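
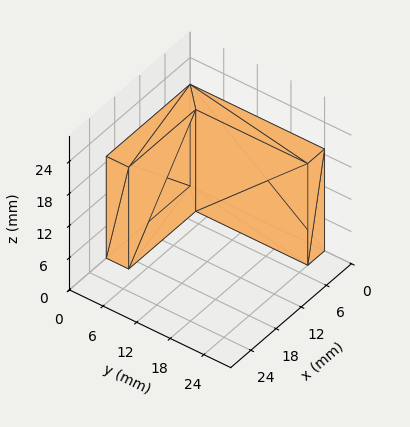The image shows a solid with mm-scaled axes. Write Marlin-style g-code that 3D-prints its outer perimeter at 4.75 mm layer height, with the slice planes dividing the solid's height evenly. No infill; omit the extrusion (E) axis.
Reading the render: the shape is an L-shaped prism: outer 20 × 24 mm, arm thicknesses ≈ 4 mm (horizontal) and 4 mm (vertical), extruded 19 mm in z (dimensions read to the nearest mm from the axis ticks). For the g-code, the solid's height is divided into equal slices at the stated Δz and each level perimeter traced with G1 moves after a G0 lift.

; perimeter-only toolpath
G21 ; units = mm
G90 ; absolute positioning
G28 ; home
; layer 1
G0 Z4.75
G0 X0.00 Y0.00
G1 X20.00 Y0.00
G1 X20.00 Y4.00
G1 X4.00 Y4.00
G1 X4.00 Y24.00
G1 X0.00 Y24.00
G1 X0.00 Y0.00
; layer 2
G0 Z9.50
G0 X0.00 Y0.00
G1 X20.00 Y0.00
G1 X20.00 Y4.00
G1 X4.00 Y4.00
G1 X4.00 Y24.00
G1 X0.00 Y24.00
G1 X0.00 Y0.00
; layer 3
G0 Z14.25
G0 X0.00 Y0.00
G1 X20.00 Y0.00
G1 X20.00 Y4.00
G1 X4.00 Y4.00
G1 X4.00 Y24.00
G1 X0.00 Y24.00
G1 X0.00 Y0.00
; layer 4
G0 Z19.00
G0 X0.00 Y0.00
G1 X20.00 Y0.00
G1 X20.00 Y4.00
G1 X4.00 Y4.00
G1 X4.00 Y24.00
G1 X0.00 Y24.00
G1 X0.00 Y0.00
M2 ; end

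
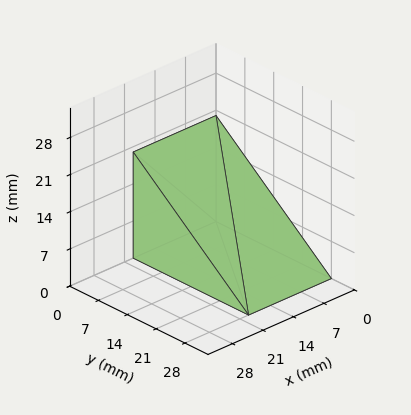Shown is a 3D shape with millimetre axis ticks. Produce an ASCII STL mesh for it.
Reading the render: the shape is a wedge (ramp): 19 × 28 mm base, rising to 20 mm along the y=0 edge and sloping linearly to z=0 at y=28 (dimensions read to the nearest mm from the axis ticks). For the STL, each face is triangulated and given an outward normal.

solid part
  facet normal 0.0000 0.0000 -1.0000
    outer loop
      vertex 19.000 28.000 0.000
      vertex 19.000 0.000 0.000
      vertex 0.000 0.000 0.000
    endloop
  endfacet
  facet normal 0.0000 0.0000 -1.0000
    outer loop
      vertex 0.000 28.000 0.000
      vertex 19.000 28.000 0.000
      vertex 0.000 0.000 0.000
    endloop
  endfacet
  facet normal 0.0000 -1.0000 0.0000
    outer loop
      vertex 0.000 0.000 0.000
      vertex 19.000 0.000 0.000
      vertex 19.000 0.000 20.000
    endloop
  endfacet
  facet normal 0.0000 -1.0000 0.0000
    outer loop
      vertex 0.000 0.000 0.000
      vertex 19.000 0.000 20.000
      vertex 0.000 0.000 20.000
    endloop
  endfacet
  facet normal 0.0000 0.5812 0.8137
    outer loop
      vertex 0.000 0.000 20.000
      vertex 19.000 0.000 20.000
      vertex 19.000 28.000 0.000
    endloop
  endfacet
  facet normal 0.0000 0.5812 0.8137
    outer loop
      vertex 0.000 0.000 20.000
      vertex 19.000 28.000 0.000
      vertex 0.000 28.000 0.000
    endloop
  endfacet
  facet normal -1.0000 0.0000 0.0000
    outer loop
      vertex 0.000 0.000 20.000
      vertex 0.000 28.000 0.000
      vertex 0.000 0.000 0.000
    endloop
  endfacet
  facet normal 1.0000 0.0000 0.0000
    outer loop
      vertex 19.000 0.000 0.000
      vertex 19.000 28.000 0.000
      vertex 19.000 0.000 20.000
    endloop
  endfacet
endsolid part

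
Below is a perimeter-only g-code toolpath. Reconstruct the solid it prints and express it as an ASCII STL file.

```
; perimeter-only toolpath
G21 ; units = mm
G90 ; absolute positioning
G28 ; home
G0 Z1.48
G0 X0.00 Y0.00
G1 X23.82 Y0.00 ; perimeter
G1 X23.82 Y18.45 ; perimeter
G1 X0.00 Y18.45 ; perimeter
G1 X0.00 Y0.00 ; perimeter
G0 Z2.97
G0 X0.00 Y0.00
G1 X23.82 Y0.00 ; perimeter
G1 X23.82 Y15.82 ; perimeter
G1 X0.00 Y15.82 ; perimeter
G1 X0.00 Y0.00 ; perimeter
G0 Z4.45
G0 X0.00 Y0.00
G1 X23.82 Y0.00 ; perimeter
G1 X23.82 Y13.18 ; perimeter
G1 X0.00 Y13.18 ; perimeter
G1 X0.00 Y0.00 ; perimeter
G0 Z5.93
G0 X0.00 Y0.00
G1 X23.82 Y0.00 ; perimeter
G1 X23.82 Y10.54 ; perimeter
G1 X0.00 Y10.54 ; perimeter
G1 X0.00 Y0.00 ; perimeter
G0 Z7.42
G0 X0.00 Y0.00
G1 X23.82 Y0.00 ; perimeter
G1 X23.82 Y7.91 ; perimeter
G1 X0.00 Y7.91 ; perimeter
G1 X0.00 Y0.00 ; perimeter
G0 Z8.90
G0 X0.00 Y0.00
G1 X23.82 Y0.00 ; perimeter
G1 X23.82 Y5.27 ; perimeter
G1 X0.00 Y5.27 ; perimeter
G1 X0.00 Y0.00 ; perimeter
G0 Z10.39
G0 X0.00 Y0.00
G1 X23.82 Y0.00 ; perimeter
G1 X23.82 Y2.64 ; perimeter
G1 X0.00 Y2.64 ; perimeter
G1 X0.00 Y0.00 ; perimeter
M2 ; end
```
solid part
  facet normal 0.0000 0.0000 -1.0000
    outer loop
      vertex 23.82 21.09 0.00
      vertex 23.82 0.00 0.00
      vertex 0.00 0.00 0.00
    endloop
  endfacet
  facet normal 0.0000 0.0000 -1.0000
    outer loop
      vertex 0.00 21.09 0.00
      vertex 23.82 21.09 0.00
      vertex 0.00 0.00 0.00
    endloop
  endfacet
  facet normal 0.0000 -1.0000 0.0000
    outer loop
      vertex 0.00 0.00 0.00
      vertex 23.82 0.00 0.00
      vertex 23.82 0.00 11.87
    endloop
  endfacet
  facet normal 0.0000 -1.0000 0.0000
    outer loop
      vertex 0.00 0.00 0.00
      vertex 23.82 0.00 11.87
      vertex 0.00 0.00 11.87
    endloop
  endfacet
  facet normal 0.0000 0.4905 0.8715
    outer loop
      vertex 0.00 0.00 11.87
      vertex 23.82 0.00 11.87
      vertex 23.82 21.09 0.00
    endloop
  endfacet
  facet normal 0.0000 0.4905 0.8715
    outer loop
      vertex 0.00 0.00 11.87
      vertex 23.82 21.09 0.00
      vertex 0.00 21.09 0.00
    endloop
  endfacet
  facet normal -1.0000 0.0000 0.0000
    outer loop
      vertex 0.00 0.00 11.87
      vertex 0.00 21.09 0.00
      vertex 0.00 0.00 0.00
    endloop
  endfacet
  facet normal 1.0000 0.0000 0.0000
    outer loop
      vertex 23.82 0.00 0.00
      vertex 23.82 21.09 0.00
      vertex 23.82 0.00 11.87
    endloop
  endfacet
endsolid part

The G0 Z moves step by Δz≈1.48 mm. The G1 loops shrink linearly with z, so the solid tapers from its base footprint up to z≈11.9. Closing with a flat bottom cap and the tapered top and triangulating gives 8 facets — a wedge (ramp): 23.8 × 21.1 mm base, rising to 11.9 mm along the y=0 edge and sloping linearly to z=0 at y=21.1.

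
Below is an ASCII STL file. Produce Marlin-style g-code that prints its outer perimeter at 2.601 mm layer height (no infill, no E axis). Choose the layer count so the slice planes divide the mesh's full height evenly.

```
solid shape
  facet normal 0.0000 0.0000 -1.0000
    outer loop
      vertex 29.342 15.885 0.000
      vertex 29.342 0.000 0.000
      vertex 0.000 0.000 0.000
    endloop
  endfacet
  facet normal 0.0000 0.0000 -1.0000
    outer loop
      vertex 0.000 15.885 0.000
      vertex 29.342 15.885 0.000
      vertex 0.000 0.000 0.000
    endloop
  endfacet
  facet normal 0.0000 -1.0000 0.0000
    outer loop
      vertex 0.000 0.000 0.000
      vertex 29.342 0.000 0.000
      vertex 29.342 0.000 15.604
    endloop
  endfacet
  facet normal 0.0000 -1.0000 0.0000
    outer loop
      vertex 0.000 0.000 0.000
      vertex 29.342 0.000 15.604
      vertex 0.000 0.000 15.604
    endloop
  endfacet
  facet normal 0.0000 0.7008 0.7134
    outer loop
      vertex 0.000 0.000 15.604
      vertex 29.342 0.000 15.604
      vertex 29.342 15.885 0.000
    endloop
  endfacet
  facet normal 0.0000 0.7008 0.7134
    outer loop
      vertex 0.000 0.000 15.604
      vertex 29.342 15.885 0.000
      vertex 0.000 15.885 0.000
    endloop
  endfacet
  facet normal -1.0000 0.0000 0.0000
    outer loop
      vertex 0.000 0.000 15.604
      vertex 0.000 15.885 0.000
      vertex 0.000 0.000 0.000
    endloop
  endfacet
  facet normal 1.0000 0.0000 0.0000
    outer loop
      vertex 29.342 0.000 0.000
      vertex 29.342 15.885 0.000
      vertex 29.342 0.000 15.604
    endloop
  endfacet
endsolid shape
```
; perimeter-only toolpath
G21 ; units = mm
G90 ; absolute positioning
G28 ; home
; layer 1
G0 Z2.601
G0 X0.000 Y0.000
G1 X29.342 Y0.000
G1 X29.342 Y13.237
G1 X0.000 Y13.237
G1 X0.000 Y0.000
; layer 2
G0 Z5.201
G0 X0.000 Y0.000
G1 X29.342 Y0.000
G1 X29.342 Y10.590
G1 X0.000 Y10.590
G1 X0.000 Y0.000
; layer 3
G0 Z7.802
G0 X0.000 Y0.000
G1 X29.342 Y0.000
G1 X29.342 Y7.942
G1 X0.000 Y7.942
G1 X0.000 Y0.000
; layer 4
G0 Z10.403
G0 X0.000 Y0.000
G1 X29.342 Y0.000
G1 X29.342 Y5.295
G1 X0.000 Y5.295
G1 X0.000 Y0.000
; layer 5
G0 Z13.003
G0 X0.000 Y0.000
G1 X29.342 Y0.000
G1 X29.342 Y2.647
G1 X0.000 Y2.647
G1 X0.000 Y0.000
M2 ; end

The solid is a wedge (ramp): 29.3 × 15.9 mm base, rising to 15.6 mm along the y=0 edge and sloping linearly to z=0 at y=15.9. Slicing at Δz = 2.601 mm — 6 equal slices spanning the solid's height, so layer i sits at z = i·h/6 — gives 5 non-empty perimeters. Each is a 4-segment closed polygon; G0 lifts to the layer z and rapids to the start vertex, then G1 traces the edges. The cross-section shrinks linearly with z (the slice at the apex is degenerate and omitted).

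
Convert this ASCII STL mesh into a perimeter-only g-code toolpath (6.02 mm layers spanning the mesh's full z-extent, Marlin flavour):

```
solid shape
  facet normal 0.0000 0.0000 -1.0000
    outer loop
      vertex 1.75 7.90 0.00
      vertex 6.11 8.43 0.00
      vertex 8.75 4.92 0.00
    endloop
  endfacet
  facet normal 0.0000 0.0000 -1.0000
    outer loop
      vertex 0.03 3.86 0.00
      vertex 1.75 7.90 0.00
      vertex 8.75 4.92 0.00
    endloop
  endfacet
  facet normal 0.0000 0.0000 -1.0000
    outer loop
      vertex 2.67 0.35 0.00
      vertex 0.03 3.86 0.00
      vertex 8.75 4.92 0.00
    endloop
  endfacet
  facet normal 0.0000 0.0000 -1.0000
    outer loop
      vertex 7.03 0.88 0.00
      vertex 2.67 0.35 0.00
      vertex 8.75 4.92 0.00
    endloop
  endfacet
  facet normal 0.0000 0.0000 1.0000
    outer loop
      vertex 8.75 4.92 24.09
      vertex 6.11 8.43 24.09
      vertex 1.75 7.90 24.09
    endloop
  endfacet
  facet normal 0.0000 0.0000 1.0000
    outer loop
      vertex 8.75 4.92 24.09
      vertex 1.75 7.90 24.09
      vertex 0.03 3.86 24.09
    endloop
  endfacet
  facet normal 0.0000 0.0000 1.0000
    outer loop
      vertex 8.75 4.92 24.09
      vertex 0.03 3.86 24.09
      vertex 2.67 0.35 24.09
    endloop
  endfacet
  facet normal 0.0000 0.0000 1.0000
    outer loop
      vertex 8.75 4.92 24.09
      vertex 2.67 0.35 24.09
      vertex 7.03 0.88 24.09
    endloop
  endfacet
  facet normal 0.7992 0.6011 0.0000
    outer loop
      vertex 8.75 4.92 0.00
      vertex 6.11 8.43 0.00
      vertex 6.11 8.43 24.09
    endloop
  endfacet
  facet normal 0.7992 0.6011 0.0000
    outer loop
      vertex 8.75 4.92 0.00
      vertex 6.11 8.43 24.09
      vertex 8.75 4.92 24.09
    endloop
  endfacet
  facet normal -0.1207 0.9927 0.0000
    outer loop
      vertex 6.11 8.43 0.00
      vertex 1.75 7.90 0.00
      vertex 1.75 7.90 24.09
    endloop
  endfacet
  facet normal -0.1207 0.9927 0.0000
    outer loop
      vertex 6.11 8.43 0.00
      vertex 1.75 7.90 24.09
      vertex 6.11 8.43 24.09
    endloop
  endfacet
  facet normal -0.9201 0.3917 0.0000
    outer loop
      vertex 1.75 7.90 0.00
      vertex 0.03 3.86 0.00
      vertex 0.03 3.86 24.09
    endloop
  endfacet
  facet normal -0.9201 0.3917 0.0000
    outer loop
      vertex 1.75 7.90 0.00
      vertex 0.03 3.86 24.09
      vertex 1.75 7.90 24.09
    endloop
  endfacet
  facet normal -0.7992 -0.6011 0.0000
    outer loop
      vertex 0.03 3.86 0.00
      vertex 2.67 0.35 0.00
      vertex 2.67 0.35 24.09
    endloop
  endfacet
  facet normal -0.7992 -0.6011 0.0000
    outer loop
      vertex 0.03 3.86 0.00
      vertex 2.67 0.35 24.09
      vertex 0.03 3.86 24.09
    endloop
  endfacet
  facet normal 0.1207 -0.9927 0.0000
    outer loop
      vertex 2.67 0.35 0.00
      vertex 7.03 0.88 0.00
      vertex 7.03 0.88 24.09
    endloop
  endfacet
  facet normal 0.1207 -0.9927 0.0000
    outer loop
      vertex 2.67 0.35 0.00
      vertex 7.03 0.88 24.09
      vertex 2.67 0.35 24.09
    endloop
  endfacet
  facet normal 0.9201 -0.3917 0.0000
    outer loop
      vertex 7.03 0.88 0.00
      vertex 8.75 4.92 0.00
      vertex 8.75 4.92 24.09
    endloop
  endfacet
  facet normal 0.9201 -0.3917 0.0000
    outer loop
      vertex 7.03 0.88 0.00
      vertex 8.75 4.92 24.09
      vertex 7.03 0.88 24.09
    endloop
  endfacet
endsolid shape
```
; perimeter-only toolpath
G21 ; units = mm
G90 ; absolute positioning
G28 ; home
; layer 1
G0 Z6.02
G0 X8.75 Y4.92
G1 X6.11 Y8.43
G1 X1.75 Y7.90
G1 X0.03 Y3.86
G1 X2.67 Y0.35
G1 X7.03 Y0.88
G1 X8.75 Y4.92
; layer 2
G0 Z12.04
G0 X8.75 Y4.92
G1 X6.11 Y8.43
G1 X1.75 Y7.90
G1 X0.03 Y3.86
G1 X2.67 Y0.35
G1 X7.03 Y0.88
G1 X8.75 Y4.92
; layer 3
G0 Z18.07
G0 X8.75 Y4.92
G1 X6.11 Y8.43
G1 X1.75 Y7.90
G1 X0.03 Y3.86
G1 X2.67 Y0.35
G1 X7.03 Y0.88
G1 X8.75 Y4.92
; layer 4
G0 Z24.09
G0 X8.75 Y4.92
G1 X6.11 Y8.43
G1 X1.75 Y7.90
G1 X0.03 Y3.86
G1 X2.67 Y0.35
G1 X7.03 Y0.88
G1 X8.75 Y4.92
M2 ; end

The solid is a regular 6-sided prism (a cylinder approximated with 6 flat sides), circumscribed radius ≈ 4.39 mm, height ≈ 24.1 mm. Slicing at Δz = 6.02 mm — 4 equal slices spanning the solid's height, so layer i sits at z = i·h/4 — gives 4 non-empty perimeters. Each is a 6-segment closed polygon; G0 lifts to the layer z and rapids to the start vertex, then G1 traces the edges.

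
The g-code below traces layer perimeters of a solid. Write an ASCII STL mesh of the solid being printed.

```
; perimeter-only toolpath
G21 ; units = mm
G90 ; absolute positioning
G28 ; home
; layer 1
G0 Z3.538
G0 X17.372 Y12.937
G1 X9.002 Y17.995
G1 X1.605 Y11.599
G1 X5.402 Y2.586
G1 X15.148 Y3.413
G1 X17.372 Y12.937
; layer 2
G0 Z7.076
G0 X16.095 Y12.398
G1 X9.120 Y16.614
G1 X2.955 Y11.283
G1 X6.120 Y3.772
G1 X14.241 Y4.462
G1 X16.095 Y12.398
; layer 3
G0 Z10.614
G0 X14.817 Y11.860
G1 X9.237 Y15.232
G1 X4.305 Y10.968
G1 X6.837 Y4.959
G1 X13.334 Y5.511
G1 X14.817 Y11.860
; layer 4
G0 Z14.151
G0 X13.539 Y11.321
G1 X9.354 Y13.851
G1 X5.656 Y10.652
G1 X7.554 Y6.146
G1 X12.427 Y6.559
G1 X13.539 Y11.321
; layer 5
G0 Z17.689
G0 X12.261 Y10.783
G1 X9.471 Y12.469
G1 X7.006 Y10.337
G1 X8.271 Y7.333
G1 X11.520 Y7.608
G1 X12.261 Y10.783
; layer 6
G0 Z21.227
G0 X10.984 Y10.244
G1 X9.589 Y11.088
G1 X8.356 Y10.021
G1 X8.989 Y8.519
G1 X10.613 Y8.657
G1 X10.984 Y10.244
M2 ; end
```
solid part
  facet normal 0.0000 0.0000 -1.0000
    outer loop
      vertex 0.255 11.914 0.000
      vertex 8.885 19.377 0.000
      vertex 18.650 13.475 0.000
    endloop
  endfacet
  facet normal 0.0000 0.0000 -1.0000
    outer loop
      vertex 4.685 1.399 0.000
      vertex 0.255 11.914 0.000
      vertex 18.650 13.475 0.000
    endloop
  endfacet
  facet normal 0.0000 0.0000 -1.0000
    outer loop
      vertex 16.055 2.364 0.000
      vertex 4.685 1.399 0.000
      vertex 18.650 13.475 0.000
    endloop
  endfacet
  facet normal 0.4931 0.8158 0.3022
    outer loop
      vertex 18.650 13.475 0.000
      vertex 8.885 19.377 0.000
      vertex 9.706 9.706 24.765
    endloop
  endfacet
  facet normal -0.6235 0.7210 0.3022
    outer loop
      vertex 8.885 19.377 0.000
      vertex 0.255 11.914 0.000
      vertex 9.706 9.706 24.765
    endloop
  endfacet
  facet normal -0.8785 -0.3701 0.3022
    outer loop
      vertex 0.255 11.914 0.000
      vertex 4.685 1.399 0.000
      vertex 9.706 9.706 24.765
    endloop
  endfacet
  facet normal 0.0806 -0.9498 0.3023
    outer loop
      vertex 4.685 1.399 0.000
      vertex 16.055 2.364 0.000
      vertex 9.706 9.706 24.765
    endloop
  endfacet
  facet normal 0.9282 -0.2168 0.3022
    outer loop
      vertex 16.055 2.364 0.000
      vertex 18.650 13.475 0.000
      vertex 9.706 9.706 24.765
    endloop
  endfacet
endsolid part

The G0 Z moves step by Δz≈3.538 mm. The G1 loops shrink linearly with z, so the solid tapers from its base footprint up to z≈24.8. Closing with a flat bottom cap and the tapered top and triangulating gives 8 facets — a regular 5-sided pyramid, base circumscribed radius ≈ 9.71 mm, apex at z ≈ 24.8 mm.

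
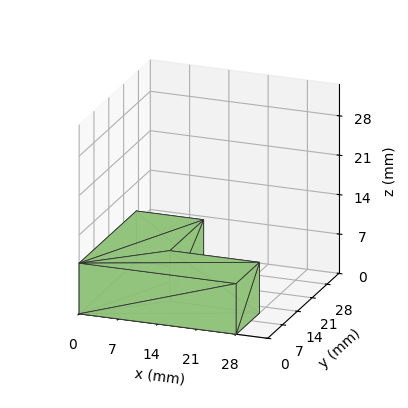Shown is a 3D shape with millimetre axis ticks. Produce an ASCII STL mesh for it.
Reading the render: the shape is an L-shaped prism: outer 28 × 27 mm, arm thicknesses ≈ 11 mm (horizontal) and 12 mm (vertical), extruded 9 mm in z (dimensions read to the nearest mm from the axis ticks). For the STL, each face is triangulated and given an outward normal.

solid part
  facet normal 0.0000 0.0000 -1.0000
    outer loop
      vertex 28.000 11.000 0.000
      vertex 28.000 0.000 0.000
      vertex 0.000 0.000 0.000
    endloop
  endfacet
  facet normal 0.0000 0.0000 -1.0000
    outer loop
      vertex 12.000 11.000 0.000
      vertex 28.000 11.000 0.000
      vertex 0.000 0.000 0.000
    endloop
  endfacet
  facet normal 0.0000 0.0000 -1.0000
    outer loop
      vertex 12.000 27.000 0.000
      vertex 12.000 11.000 0.000
      vertex 0.000 0.000 0.000
    endloop
  endfacet
  facet normal 0.0000 0.0000 -1.0000
    outer loop
      vertex 0.000 27.000 0.000
      vertex 12.000 27.000 0.000
      vertex 0.000 0.000 0.000
    endloop
  endfacet
  facet normal 0.0000 0.0000 1.0000
    outer loop
      vertex 0.000 0.000 9.000
      vertex 28.000 0.000 9.000
      vertex 28.000 11.000 9.000
    endloop
  endfacet
  facet normal 0.0000 0.0000 1.0000
    outer loop
      vertex 0.000 0.000 9.000
      vertex 28.000 11.000 9.000
      vertex 12.000 11.000 9.000
    endloop
  endfacet
  facet normal 0.0000 0.0000 1.0000
    outer loop
      vertex 0.000 0.000 9.000
      vertex 12.000 11.000 9.000
      vertex 12.000 27.000 9.000
    endloop
  endfacet
  facet normal 0.0000 0.0000 1.0000
    outer loop
      vertex 0.000 0.000 9.000
      vertex 12.000 27.000 9.000
      vertex 0.000 27.000 9.000
    endloop
  endfacet
  facet normal 0.0000 -1.0000 0.0000
    outer loop
      vertex 0.000 0.000 0.000
      vertex 28.000 0.000 0.000
      vertex 28.000 0.000 9.000
    endloop
  endfacet
  facet normal 0.0000 -1.0000 0.0000
    outer loop
      vertex 0.000 0.000 0.000
      vertex 28.000 0.000 9.000
      vertex 0.000 0.000 9.000
    endloop
  endfacet
  facet normal 1.0000 0.0000 0.0000
    outer loop
      vertex 28.000 0.000 0.000
      vertex 28.000 11.000 0.000
      vertex 28.000 11.000 9.000
    endloop
  endfacet
  facet normal 1.0000 0.0000 0.0000
    outer loop
      vertex 28.000 0.000 0.000
      vertex 28.000 11.000 9.000
      vertex 28.000 0.000 9.000
    endloop
  endfacet
  facet normal 0.0000 1.0000 0.0000
    outer loop
      vertex 28.000 11.000 0.000
      vertex 12.000 11.000 0.000
      vertex 12.000 11.000 9.000
    endloop
  endfacet
  facet normal 0.0000 1.0000 0.0000
    outer loop
      vertex 28.000 11.000 0.000
      vertex 12.000 11.000 9.000
      vertex 28.000 11.000 9.000
    endloop
  endfacet
  facet normal 1.0000 0.0000 0.0000
    outer loop
      vertex 12.000 11.000 0.000
      vertex 12.000 27.000 0.000
      vertex 12.000 27.000 9.000
    endloop
  endfacet
  facet normal 1.0000 0.0000 0.0000
    outer loop
      vertex 12.000 11.000 0.000
      vertex 12.000 27.000 9.000
      vertex 12.000 11.000 9.000
    endloop
  endfacet
  facet normal 0.0000 1.0000 0.0000
    outer loop
      vertex 12.000 27.000 0.000
      vertex 0.000 27.000 0.000
      vertex 0.000 27.000 9.000
    endloop
  endfacet
  facet normal 0.0000 1.0000 0.0000
    outer loop
      vertex 12.000 27.000 0.000
      vertex 0.000 27.000 9.000
      vertex 12.000 27.000 9.000
    endloop
  endfacet
  facet normal -1.0000 0.0000 0.0000
    outer loop
      vertex 0.000 27.000 0.000
      vertex 0.000 0.000 0.000
      vertex 0.000 0.000 9.000
    endloop
  endfacet
  facet normal -1.0000 0.0000 0.0000
    outer loop
      vertex 0.000 27.000 0.000
      vertex 0.000 0.000 9.000
      vertex 0.000 27.000 9.000
    endloop
  endfacet
endsolid part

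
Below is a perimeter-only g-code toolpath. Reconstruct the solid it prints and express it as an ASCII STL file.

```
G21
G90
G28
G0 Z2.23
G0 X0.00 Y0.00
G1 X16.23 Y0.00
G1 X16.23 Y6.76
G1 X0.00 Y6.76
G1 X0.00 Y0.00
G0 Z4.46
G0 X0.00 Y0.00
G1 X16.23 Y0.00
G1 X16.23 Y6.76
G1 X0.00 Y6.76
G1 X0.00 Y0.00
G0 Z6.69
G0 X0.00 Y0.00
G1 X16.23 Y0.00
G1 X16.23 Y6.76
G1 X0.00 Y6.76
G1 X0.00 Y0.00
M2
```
solid part
  facet normal 0.0000 0.0000 -1.0000
    outer loop
      vertex 16.23 6.76 0.00
      vertex 16.23 0.00 0.00
      vertex 0.00 0.00 0.00
    endloop
  endfacet
  facet normal 0.0000 0.0000 -1.0000
    outer loop
      vertex 0.00 6.76 0.00
      vertex 16.23 6.76 0.00
      vertex 0.00 0.00 0.00
    endloop
  endfacet
  facet normal 0.0000 0.0000 1.0000
    outer loop
      vertex 0.00 0.00 6.69
      vertex 16.23 0.00 6.69
      vertex 16.23 6.76 6.69
    endloop
  endfacet
  facet normal 0.0000 0.0000 1.0000
    outer loop
      vertex 0.00 0.00 6.69
      vertex 16.23 6.76 6.69
      vertex 0.00 6.76 6.69
    endloop
  endfacet
  facet normal 0.0000 -1.0000 0.0000
    outer loop
      vertex 0.00 0.00 0.00
      vertex 16.23 0.00 0.00
      vertex 16.23 0.00 6.69
    endloop
  endfacet
  facet normal 0.0000 -1.0000 0.0000
    outer loop
      vertex 0.00 0.00 0.00
      vertex 16.23 0.00 6.69
      vertex 0.00 0.00 6.69
    endloop
  endfacet
  facet normal 0.0000 1.0000 0.0000
    outer loop
      vertex 16.23 6.76 6.69
      vertex 16.23 6.76 0.00
      vertex 0.00 6.76 0.00
    endloop
  endfacet
  facet normal 0.0000 1.0000 0.0000
    outer loop
      vertex 0.00 6.76 6.69
      vertex 16.23 6.76 6.69
      vertex 0.00 6.76 0.00
    endloop
  endfacet
  facet normal -1.0000 0.0000 0.0000
    outer loop
      vertex 0.00 6.76 6.69
      vertex 0.00 6.76 0.00
      vertex 0.00 0.00 0.00
    endloop
  endfacet
  facet normal -1.0000 0.0000 0.0000
    outer loop
      vertex 0.00 0.00 6.69
      vertex 0.00 6.76 6.69
      vertex 0.00 0.00 0.00
    endloop
  endfacet
  facet normal 1.0000 0.0000 0.0000
    outer loop
      vertex 16.23 0.00 0.00
      vertex 16.23 6.76 0.00
      vertex 16.23 6.76 6.69
    endloop
  endfacet
  facet normal 1.0000 0.0000 0.0000
    outer loop
      vertex 16.23 0.00 0.00
      vertex 16.23 6.76 6.69
      vertex 16.23 0.00 6.69
    endloop
  endfacet
endsolid part

The G0 Z moves step by Δz≈2.23 mm. Every layer's G1 loop is the same polygon, so the solid is a straight extrusion of it from z=0 to z≈6.69. Closing with flat bottom and top caps and triangulating gives 12 facets — a rectangular box, roughly 16.2 × 6.76 mm footprint and 6.69 mm tall.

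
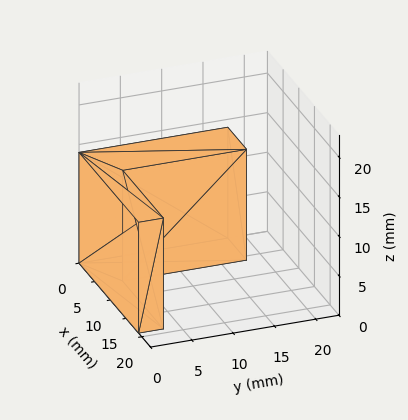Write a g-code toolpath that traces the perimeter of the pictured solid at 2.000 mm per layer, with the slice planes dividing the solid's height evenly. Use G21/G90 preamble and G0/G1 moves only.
Reading the render: the shape is an L-shaped prism: outer 19 × 18 mm, arm thicknesses ≈ 3 mm (horizontal) and 6 mm (vertical), extruded 14 mm in z (dimensions read to the nearest mm from the axis ticks). For the g-code, the solid's height is divided into equal slices at the stated Δz and each level perimeter traced with G1 moves after a G0 lift.

; perimeter-only toolpath
G21 ; units = mm
G90 ; absolute positioning
G28 ; home
; layer 1
G0 Z2.000
G0 X0.000 Y0.000
G1 X19.000 Y0.000
G1 X19.000 Y3.000
G1 X6.000 Y3.000
G1 X6.000 Y18.000
G1 X0.000 Y18.000
G1 X0.000 Y0.000
; layer 2
G0 Z4.000
G0 X0.000 Y0.000
G1 X19.000 Y0.000
G1 X19.000 Y3.000
G1 X6.000 Y3.000
G1 X6.000 Y18.000
G1 X0.000 Y18.000
G1 X0.000 Y0.000
; layer 3
G0 Z6.000
G0 X0.000 Y0.000
G1 X19.000 Y0.000
G1 X19.000 Y3.000
G1 X6.000 Y3.000
G1 X6.000 Y18.000
G1 X0.000 Y18.000
G1 X0.000 Y0.000
; layer 4
G0 Z8.000
G0 X0.000 Y0.000
G1 X19.000 Y0.000
G1 X19.000 Y3.000
G1 X6.000 Y3.000
G1 X6.000 Y18.000
G1 X0.000 Y18.000
G1 X0.000 Y0.000
; layer 5
G0 Z10.000
G0 X0.000 Y0.000
G1 X19.000 Y0.000
G1 X19.000 Y3.000
G1 X6.000 Y3.000
G1 X6.000 Y18.000
G1 X0.000 Y18.000
G1 X0.000 Y0.000
; layer 6
G0 Z12.000
G0 X0.000 Y0.000
G1 X19.000 Y0.000
G1 X19.000 Y3.000
G1 X6.000 Y3.000
G1 X6.000 Y18.000
G1 X0.000 Y18.000
G1 X0.000 Y0.000
; layer 7
G0 Z14.000
G0 X0.000 Y0.000
G1 X19.000 Y0.000
G1 X19.000 Y3.000
G1 X6.000 Y3.000
G1 X6.000 Y18.000
G1 X0.000 Y18.000
G1 X0.000 Y0.000
M2 ; end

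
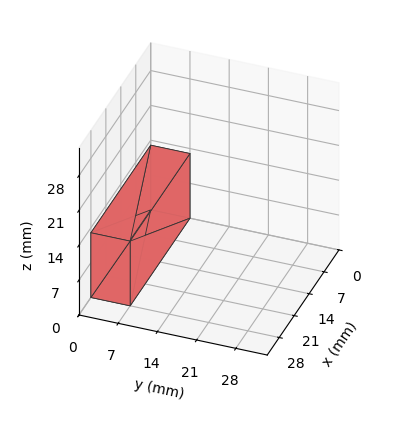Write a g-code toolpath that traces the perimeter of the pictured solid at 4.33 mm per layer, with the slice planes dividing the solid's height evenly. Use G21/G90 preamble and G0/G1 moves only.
Reading the render: the shape is a rectangular box, roughly 28 × 7 mm footprint and 13 mm tall (dimensions read to the nearest mm from the axis ticks). For the g-code, the solid's height is divided into equal slices at the stated Δz and each level perimeter traced with G1 moves after a G0 lift.

; perimeter-only toolpath
G21 ; units = mm
G90 ; absolute positioning
G28 ; home
; layer 1
G0 Z4.33
G0 X0.00 Y0.00
G1 X28.00 Y0.00
G1 X28.00 Y7.00
G1 X0.00 Y7.00
G1 X0.00 Y0.00
; layer 2
G0 Z8.67
G0 X0.00 Y0.00
G1 X28.00 Y0.00
G1 X28.00 Y7.00
G1 X0.00 Y7.00
G1 X0.00 Y0.00
; layer 3
G0 Z13.00
G0 X0.00 Y0.00
G1 X28.00 Y0.00
G1 X28.00 Y7.00
G1 X0.00 Y7.00
G1 X0.00 Y0.00
M2 ; end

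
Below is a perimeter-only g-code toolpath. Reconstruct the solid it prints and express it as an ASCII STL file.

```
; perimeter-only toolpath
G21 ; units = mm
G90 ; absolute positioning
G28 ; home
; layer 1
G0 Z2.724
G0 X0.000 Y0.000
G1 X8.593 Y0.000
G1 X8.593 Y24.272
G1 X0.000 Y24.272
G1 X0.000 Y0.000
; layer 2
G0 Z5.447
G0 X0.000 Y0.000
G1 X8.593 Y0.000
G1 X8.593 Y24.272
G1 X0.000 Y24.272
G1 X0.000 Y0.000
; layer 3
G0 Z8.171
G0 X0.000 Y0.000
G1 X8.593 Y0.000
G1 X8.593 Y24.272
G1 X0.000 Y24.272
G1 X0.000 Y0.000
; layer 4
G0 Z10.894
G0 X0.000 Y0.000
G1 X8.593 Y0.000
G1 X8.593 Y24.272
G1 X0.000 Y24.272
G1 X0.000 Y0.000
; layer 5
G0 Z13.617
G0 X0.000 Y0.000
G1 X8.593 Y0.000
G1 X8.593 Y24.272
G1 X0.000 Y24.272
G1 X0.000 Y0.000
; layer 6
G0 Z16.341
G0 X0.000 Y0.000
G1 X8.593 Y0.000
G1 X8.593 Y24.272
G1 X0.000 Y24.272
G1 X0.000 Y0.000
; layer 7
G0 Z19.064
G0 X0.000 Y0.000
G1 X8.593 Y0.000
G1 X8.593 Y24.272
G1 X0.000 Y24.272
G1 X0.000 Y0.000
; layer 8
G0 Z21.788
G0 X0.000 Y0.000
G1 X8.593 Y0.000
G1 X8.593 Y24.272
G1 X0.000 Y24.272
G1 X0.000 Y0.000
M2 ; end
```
solid part
  facet normal 0.0000 0.0000 -1.0000
    outer loop
      vertex 8.593 24.272 0.000
      vertex 8.593 0.000 0.000
      vertex 0.000 0.000 0.000
    endloop
  endfacet
  facet normal 0.0000 0.0000 -1.0000
    outer loop
      vertex 0.000 24.272 0.000
      vertex 8.593 24.272 0.000
      vertex 0.000 0.000 0.000
    endloop
  endfacet
  facet normal 0.0000 0.0000 1.0000
    outer loop
      vertex 0.000 0.000 21.788
      vertex 8.593 0.000 21.788
      vertex 8.593 24.272 21.788
    endloop
  endfacet
  facet normal 0.0000 0.0000 1.0000
    outer loop
      vertex 0.000 0.000 21.788
      vertex 8.593 24.272 21.788
      vertex 0.000 24.272 21.788
    endloop
  endfacet
  facet normal 0.0000 -1.0000 0.0000
    outer loop
      vertex 0.000 0.000 0.000
      vertex 8.593 0.000 0.000
      vertex 8.593 0.000 21.788
    endloop
  endfacet
  facet normal 0.0000 -1.0000 0.0000
    outer loop
      vertex 0.000 0.000 0.000
      vertex 8.593 0.000 21.788
      vertex 0.000 0.000 21.788
    endloop
  endfacet
  facet normal 0.0000 1.0000 0.0000
    outer loop
      vertex 8.593 24.272 21.788
      vertex 8.593 24.272 0.000
      vertex 0.000 24.272 0.000
    endloop
  endfacet
  facet normal 0.0000 1.0000 0.0000
    outer loop
      vertex 0.000 24.272 21.788
      vertex 8.593 24.272 21.788
      vertex 0.000 24.272 0.000
    endloop
  endfacet
  facet normal -1.0000 0.0000 0.0000
    outer loop
      vertex 0.000 24.272 21.788
      vertex 0.000 24.272 0.000
      vertex 0.000 0.000 0.000
    endloop
  endfacet
  facet normal -1.0000 0.0000 0.0000
    outer loop
      vertex 0.000 0.000 21.788
      vertex 0.000 24.272 21.788
      vertex 0.000 0.000 0.000
    endloop
  endfacet
  facet normal 1.0000 0.0000 0.0000
    outer loop
      vertex 8.593 0.000 0.000
      vertex 8.593 24.272 0.000
      vertex 8.593 24.272 21.788
    endloop
  endfacet
  facet normal 1.0000 0.0000 0.0000
    outer loop
      vertex 8.593 0.000 0.000
      vertex 8.593 24.272 21.788
      vertex 8.593 0.000 21.788
    endloop
  endfacet
endsolid part

The G0 Z moves step by Δz≈2.724 mm. Every layer's G1 loop is the same polygon, so the solid is a straight extrusion of it from z=0 to z≈21.8. Closing with flat bottom and top caps and triangulating gives 12 facets — a rectangular box, roughly 8.59 × 24.3 mm footprint and 21.8 mm tall.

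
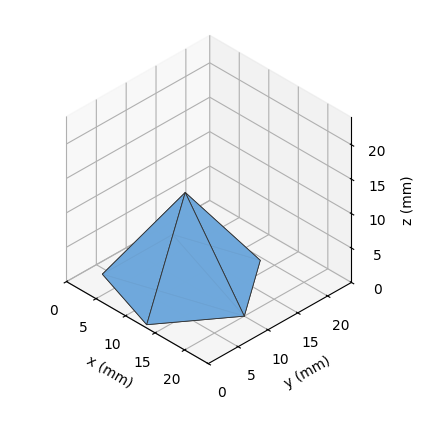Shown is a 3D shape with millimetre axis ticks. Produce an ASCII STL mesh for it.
Reading the render: the shape is a regular 5-sided pyramid, base circumscribed radius ≈ 10 mm, apex at z ≈ 13 mm (dimensions read to the nearest mm from the axis ticks). For the STL, each face is triangulated and given an outward normal.

solid part
  facet normal 0.0000 0.0000 -1.0000
    outer loop
      vertex 1.910 15.878 0.000
      vertex 13.090 19.511 0.000
      vertex 20.000 10.000 0.000
    endloop
  endfacet
  facet normal 0.0000 0.0000 -1.0000
    outer loop
      vertex 1.910 4.122 0.000
      vertex 1.910 15.878 0.000
      vertex 20.000 10.000 0.000
    endloop
  endfacet
  facet normal 0.0000 0.0000 -1.0000
    outer loop
      vertex 13.090 0.489 0.000
      vertex 1.910 4.122 0.000
      vertex 20.000 10.000 0.000
    endloop
  endfacet
  facet normal 0.6869 0.4990 0.5284
    outer loop
      vertex 20.000 10.000 0.000
      vertex 13.090 19.511 0.000
      vertex 10.000 10.000 13.000
    endloop
  endfacet
  facet normal -0.2624 0.8074 0.5284
    outer loop
      vertex 13.090 19.511 0.000
      vertex 1.910 15.878 0.000
      vertex 10.000 10.000 13.000
    endloop
  endfacet
  facet normal -0.8490 0.0000 0.5284
    outer loop
      vertex 1.910 15.878 0.000
      vertex 1.910 4.122 0.000
      vertex 10.000 10.000 13.000
    endloop
  endfacet
  facet normal -0.2624 -0.8074 0.5284
    outer loop
      vertex 1.910 4.122 0.000
      vertex 13.090 0.489 0.000
      vertex 10.000 10.000 13.000
    endloop
  endfacet
  facet normal 0.6869 -0.4990 0.5284
    outer loop
      vertex 13.090 0.489 0.000
      vertex 20.000 10.000 0.000
      vertex 10.000 10.000 13.000
    endloop
  endfacet
endsolid part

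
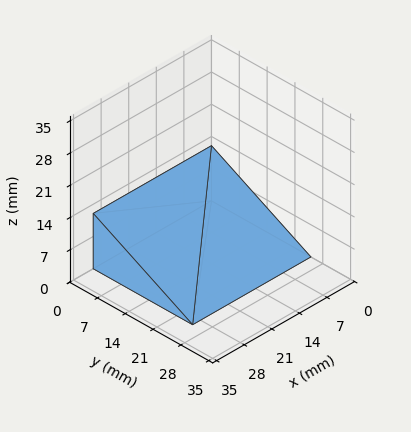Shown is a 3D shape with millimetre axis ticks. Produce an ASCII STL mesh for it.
Reading the render: the shape is a wedge (ramp): 30 × 25 mm base, rising to 12 mm along the y=0 edge and sloping linearly to z=0 at y=25 (dimensions read to the nearest mm from the axis ticks). For the STL, each face is triangulated and given an outward normal.

solid part
  facet normal 0.0000 0.0000 -1.0000
    outer loop
      vertex 30.0 25.0 0.0
      vertex 30.0 0.0 0.0
      vertex 0.0 0.0 0.0
    endloop
  endfacet
  facet normal 0.0000 0.0000 -1.0000
    outer loop
      vertex 0.0 25.0 0.0
      vertex 30.0 25.0 0.0
      vertex 0.0 0.0 0.0
    endloop
  endfacet
  facet normal 0.0000 -1.0000 0.0000
    outer loop
      vertex 0.0 0.0 0.0
      vertex 30.0 0.0 0.0
      vertex 30.0 0.0 12.0
    endloop
  endfacet
  facet normal 0.0000 -1.0000 0.0000
    outer loop
      vertex 0.0 0.0 0.0
      vertex 30.0 0.0 12.0
      vertex 0.0 0.0 12.0
    endloop
  endfacet
  facet normal 0.0000 0.4327 0.9015
    outer loop
      vertex 0.0 0.0 12.0
      vertex 30.0 0.0 12.0
      vertex 30.0 25.0 0.0
    endloop
  endfacet
  facet normal 0.0000 0.4327 0.9015
    outer loop
      vertex 0.0 0.0 12.0
      vertex 30.0 25.0 0.0
      vertex 0.0 25.0 0.0
    endloop
  endfacet
  facet normal -1.0000 0.0000 0.0000
    outer loop
      vertex 0.0 0.0 12.0
      vertex 0.0 25.0 0.0
      vertex 0.0 0.0 0.0
    endloop
  endfacet
  facet normal 1.0000 0.0000 0.0000
    outer loop
      vertex 30.0 0.0 0.0
      vertex 30.0 25.0 0.0
      vertex 30.0 0.0 12.0
    endloop
  endfacet
endsolid part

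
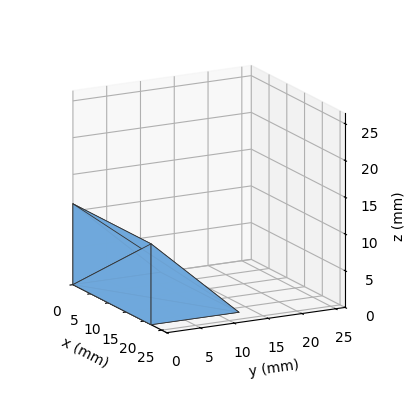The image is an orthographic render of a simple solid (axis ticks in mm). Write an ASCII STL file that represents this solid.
Reading the render: the shape is a wedge (ramp): 22 × 13 mm base, rising to 11 mm along the y=0 edge and sloping linearly to z=0 at y=13 (dimensions read to the nearest mm from the axis ticks). For the STL, each face is triangulated and given an outward normal.

solid part
  facet normal 0.0000 0.0000 -1.0000
    outer loop
      vertex 22.00 13.00 0.00
      vertex 22.00 0.00 0.00
      vertex 0.00 0.00 0.00
    endloop
  endfacet
  facet normal 0.0000 0.0000 -1.0000
    outer loop
      vertex 0.00 13.00 0.00
      vertex 22.00 13.00 0.00
      vertex 0.00 0.00 0.00
    endloop
  endfacet
  facet normal 0.0000 -1.0000 0.0000
    outer loop
      vertex 0.00 0.00 0.00
      vertex 22.00 0.00 0.00
      vertex 22.00 0.00 11.00
    endloop
  endfacet
  facet normal 0.0000 -1.0000 0.0000
    outer loop
      vertex 0.00 0.00 0.00
      vertex 22.00 0.00 11.00
      vertex 0.00 0.00 11.00
    endloop
  endfacet
  facet normal 0.0000 0.6459 0.7634
    outer loop
      vertex 0.00 0.00 11.00
      vertex 22.00 0.00 11.00
      vertex 22.00 13.00 0.00
    endloop
  endfacet
  facet normal 0.0000 0.6459 0.7634
    outer loop
      vertex 0.00 0.00 11.00
      vertex 22.00 13.00 0.00
      vertex 0.00 13.00 0.00
    endloop
  endfacet
  facet normal -1.0000 0.0000 0.0000
    outer loop
      vertex 0.00 0.00 11.00
      vertex 0.00 13.00 0.00
      vertex 0.00 0.00 0.00
    endloop
  endfacet
  facet normal 1.0000 0.0000 0.0000
    outer loop
      vertex 22.00 0.00 0.00
      vertex 22.00 13.00 0.00
      vertex 22.00 0.00 11.00
    endloop
  endfacet
endsolid part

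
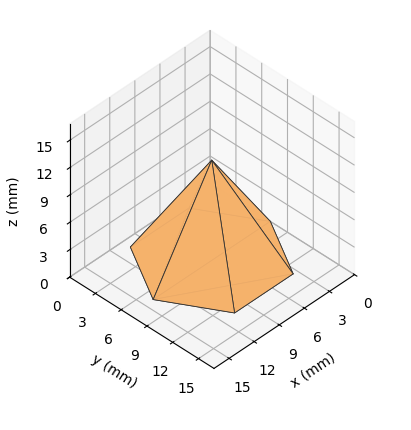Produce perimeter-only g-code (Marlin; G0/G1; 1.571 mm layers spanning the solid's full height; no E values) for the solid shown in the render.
Reading the render: the shape is a regular 6-sided pyramid, base circumscribed radius ≈ 7 mm, apex at z ≈ 11 mm (dimensions read to the nearest mm from the axis ticks). For the g-code, the solid's height is divided into equal slices at the stated Δz and each level perimeter traced with G1 moves after a G0 lift.

; perimeter-only toolpath
G21 ; units = mm
G90 ; absolute positioning
G28 ; home
; layer 1
G0 Z1.571
G0 X13.000 Y7.000
G1 X10.000 Y12.196
G1 X4.000 Y12.196
G1 X1.000 Y7.000
G1 X4.000 Y1.804
G1 X10.000 Y1.804
G1 X13.000 Y7.000
; layer 2
G0 Z3.143
G0 X12.000 Y7.000
G1 X9.500 Y11.330
G1 X4.500 Y11.330
G1 X2.000 Y7.000
G1 X4.500 Y2.670
G1 X9.500 Y2.670
G1 X12.000 Y7.000
; layer 3
G0 Z4.714
G0 X11.000 Y7.000
G1 X9.000 Y10.464
G1 X5.000 Y10.464
G1 X3.000 Y7.000
G1 X5.000 Y3.536
G1 X9.000 Y3.536
G1 X11.000 Y7.000
; layer 4
G0 Z6.286
G0 X10.000 Y7.000
G1 X8.500 Y9.598
G1 X5.500 Y9.598
G1 X4.000 Y7.000
G1 X5.500 Y4.402
G1 X8.500 Y4.402
G1 X10.000 Y7.000
; layer 5
G0 Z7.857
G0 X9.000 Y7.000
G1 X8.000 Y8.732
G1 X6.000 Y8.732
G1 X5.000 Y7.000
G1 X6.000 Y5.268
G1 X8.000 Y5.268
G1 X9.000 Y7.000
; layer 6
G0 Z9.429
G0 X8.000 Y7.000
G1 X7.500 Y7.866
G1 X6.500 Y7.866
G1 X6.000 Y7.000
G1 X6.500 Y6.134
G1 X7.500 Y6.134
G1 X8.000 Y7.000
M2 ; end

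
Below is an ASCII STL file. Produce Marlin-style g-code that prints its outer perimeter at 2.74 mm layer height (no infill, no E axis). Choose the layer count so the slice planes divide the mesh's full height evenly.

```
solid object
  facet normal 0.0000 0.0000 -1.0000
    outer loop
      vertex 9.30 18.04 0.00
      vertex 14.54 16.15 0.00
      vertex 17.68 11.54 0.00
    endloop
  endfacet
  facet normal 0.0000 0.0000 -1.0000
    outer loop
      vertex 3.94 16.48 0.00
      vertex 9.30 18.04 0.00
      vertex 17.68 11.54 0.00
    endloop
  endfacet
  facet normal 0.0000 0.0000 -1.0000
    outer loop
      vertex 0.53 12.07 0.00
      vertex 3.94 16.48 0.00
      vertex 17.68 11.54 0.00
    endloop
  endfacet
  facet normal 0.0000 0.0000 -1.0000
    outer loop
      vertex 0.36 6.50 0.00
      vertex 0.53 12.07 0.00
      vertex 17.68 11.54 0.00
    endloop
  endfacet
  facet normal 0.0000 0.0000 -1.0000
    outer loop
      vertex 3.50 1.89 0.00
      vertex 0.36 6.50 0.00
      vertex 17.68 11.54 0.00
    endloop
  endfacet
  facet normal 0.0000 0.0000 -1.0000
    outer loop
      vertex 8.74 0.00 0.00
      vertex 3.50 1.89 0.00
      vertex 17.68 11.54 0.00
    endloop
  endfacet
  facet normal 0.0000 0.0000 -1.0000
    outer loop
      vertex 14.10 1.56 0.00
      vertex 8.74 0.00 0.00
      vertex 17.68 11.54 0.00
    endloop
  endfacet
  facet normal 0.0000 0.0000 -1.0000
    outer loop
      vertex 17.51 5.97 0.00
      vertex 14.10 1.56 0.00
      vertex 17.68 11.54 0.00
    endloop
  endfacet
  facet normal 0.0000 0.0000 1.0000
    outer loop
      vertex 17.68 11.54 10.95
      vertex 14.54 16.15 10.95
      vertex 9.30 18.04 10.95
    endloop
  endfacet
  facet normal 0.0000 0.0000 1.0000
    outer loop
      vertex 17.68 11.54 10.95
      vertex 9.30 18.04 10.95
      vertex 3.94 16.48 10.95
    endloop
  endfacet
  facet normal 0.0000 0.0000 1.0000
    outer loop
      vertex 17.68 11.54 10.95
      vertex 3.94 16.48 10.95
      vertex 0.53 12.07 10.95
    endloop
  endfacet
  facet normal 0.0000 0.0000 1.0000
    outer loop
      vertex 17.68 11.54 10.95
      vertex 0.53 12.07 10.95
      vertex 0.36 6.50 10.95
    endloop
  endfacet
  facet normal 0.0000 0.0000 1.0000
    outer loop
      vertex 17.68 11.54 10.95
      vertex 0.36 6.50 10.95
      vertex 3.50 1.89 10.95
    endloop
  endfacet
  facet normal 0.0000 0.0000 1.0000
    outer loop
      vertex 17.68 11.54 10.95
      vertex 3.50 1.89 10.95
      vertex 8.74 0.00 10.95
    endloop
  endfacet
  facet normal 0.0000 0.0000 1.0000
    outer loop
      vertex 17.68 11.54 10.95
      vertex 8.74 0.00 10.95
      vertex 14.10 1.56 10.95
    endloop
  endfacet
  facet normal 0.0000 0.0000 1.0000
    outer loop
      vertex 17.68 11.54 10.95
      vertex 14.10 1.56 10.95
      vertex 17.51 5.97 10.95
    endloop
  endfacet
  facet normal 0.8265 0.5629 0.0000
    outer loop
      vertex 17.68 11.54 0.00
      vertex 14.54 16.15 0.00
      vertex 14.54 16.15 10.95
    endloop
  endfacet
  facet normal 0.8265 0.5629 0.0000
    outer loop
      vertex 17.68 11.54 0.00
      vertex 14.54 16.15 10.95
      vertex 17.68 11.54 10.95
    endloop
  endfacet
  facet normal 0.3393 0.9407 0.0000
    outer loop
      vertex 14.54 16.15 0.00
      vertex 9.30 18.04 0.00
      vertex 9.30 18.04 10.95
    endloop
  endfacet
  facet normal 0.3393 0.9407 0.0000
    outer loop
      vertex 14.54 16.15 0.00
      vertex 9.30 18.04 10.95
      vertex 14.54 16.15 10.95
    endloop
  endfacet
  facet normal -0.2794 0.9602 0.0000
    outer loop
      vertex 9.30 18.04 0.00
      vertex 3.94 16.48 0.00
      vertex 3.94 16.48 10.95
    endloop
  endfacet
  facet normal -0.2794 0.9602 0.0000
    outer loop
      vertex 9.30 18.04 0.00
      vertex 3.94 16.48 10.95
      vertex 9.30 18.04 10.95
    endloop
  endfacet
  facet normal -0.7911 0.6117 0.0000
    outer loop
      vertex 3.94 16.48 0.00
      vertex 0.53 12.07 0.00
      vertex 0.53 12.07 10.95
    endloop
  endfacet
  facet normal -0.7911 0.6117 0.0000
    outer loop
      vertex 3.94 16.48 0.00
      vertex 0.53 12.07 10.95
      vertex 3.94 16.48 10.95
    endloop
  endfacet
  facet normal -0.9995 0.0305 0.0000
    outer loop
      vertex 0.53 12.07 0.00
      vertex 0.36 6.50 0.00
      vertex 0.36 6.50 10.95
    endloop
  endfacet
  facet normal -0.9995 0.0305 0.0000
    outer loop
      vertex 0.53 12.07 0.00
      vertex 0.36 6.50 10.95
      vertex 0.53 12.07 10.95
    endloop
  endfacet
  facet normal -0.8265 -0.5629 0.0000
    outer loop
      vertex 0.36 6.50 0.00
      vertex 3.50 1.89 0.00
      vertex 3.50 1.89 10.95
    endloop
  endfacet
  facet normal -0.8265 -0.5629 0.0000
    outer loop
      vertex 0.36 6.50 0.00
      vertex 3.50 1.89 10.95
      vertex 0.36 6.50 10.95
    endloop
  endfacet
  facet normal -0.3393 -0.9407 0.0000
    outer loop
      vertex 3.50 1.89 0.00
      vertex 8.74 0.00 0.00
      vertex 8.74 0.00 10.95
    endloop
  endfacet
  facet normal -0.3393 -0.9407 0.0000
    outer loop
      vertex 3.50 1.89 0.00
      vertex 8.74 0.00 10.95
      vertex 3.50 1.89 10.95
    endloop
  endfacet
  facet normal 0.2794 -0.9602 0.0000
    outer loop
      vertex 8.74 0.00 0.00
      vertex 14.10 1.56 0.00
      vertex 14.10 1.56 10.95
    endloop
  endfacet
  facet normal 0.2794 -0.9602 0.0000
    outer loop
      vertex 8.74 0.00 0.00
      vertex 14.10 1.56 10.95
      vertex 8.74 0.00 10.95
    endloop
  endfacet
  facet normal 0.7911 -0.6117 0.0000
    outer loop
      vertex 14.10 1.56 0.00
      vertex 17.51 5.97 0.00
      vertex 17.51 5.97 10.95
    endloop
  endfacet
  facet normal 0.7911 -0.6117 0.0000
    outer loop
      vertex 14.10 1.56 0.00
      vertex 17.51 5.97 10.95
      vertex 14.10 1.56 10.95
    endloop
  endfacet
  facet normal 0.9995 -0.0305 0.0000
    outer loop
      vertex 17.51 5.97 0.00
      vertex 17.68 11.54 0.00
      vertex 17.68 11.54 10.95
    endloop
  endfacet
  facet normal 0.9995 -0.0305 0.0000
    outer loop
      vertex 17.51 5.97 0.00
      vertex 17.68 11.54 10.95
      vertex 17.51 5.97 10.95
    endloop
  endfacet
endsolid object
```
; perimeter-only toolpath
G21 ; units = mm
G90 ; absolute positioning
G28 ; home
; layer 1
G0 Z2.74
G0 X17.68 Y11.54
G1 X14.54 Y16.15
G1 X9.30 Y18.04
G1 X3.94 Y16.48
G1 X0.53 Y12.07
G1 X0.36 Y6.50
G1 X3.50 Y1.89
G1 X8.74 Y0.00
G1 X14.10 Y1.56
G1 X17.51 Y5.97
G1 X17.68 Y11.54
; layer 2
G0 Z5.47
G0 X17.68 Y11.54
G1 X14.54 Y16.15
G1 X9.30 Y18.04
G1 X3.94 Y16.48
G1 X0.53 Y12.07
G1 X0.36 Y6.50
G1 X3.50 Y1.89
G1 X8.74 Y0.00
G1 X14.10 Y1.56
G1 X17.51 Y5.97
G1 X17.68 Y11.54
; layer 3
G0 Z8.21
G0 X17.68 Y11.54
G1 X14.54 Y16.15
G1 X9.30 Y18.04
G1 X3.94 Y16.48
G1 X0.53 Y12.07
G1 X0.36 Y6.50
G1 X3.50 Y1.89
G1 X8.74 Y0.00
G1 X14.10 Y1.56
G1 X17.51 Y5.97
G1 X17.68 Y11.54
; layer 4
G0 Z10.95
G0 X17.68 Y11.54
G1 X14.54 Y16.15
G1 X9.30 Y18.04
G1 X3.94 Y16.48
G1 X0.53 Y12.07
G1 X0.36 Y6.50
G1 X3.50 Y1.89
G1 X8.74 Y0.00
G1 X14.10 Y1.56
G1 X17.51 Y5.97
G1 X17.68 Y11.54
M2 ; end

The solid is a regular 10-sided prism (a cylinder approximated with 10 flat sides), circumscribed radius ≈ 9.02 mm, height ≈ 10.9 mm. Slicing at Δz = 2.74 mm — 4 equal slices spanning the solid's height, so layer i sits at z = i·h/4 — gives 4 non-empty perimeters. Each is a 10-segment closed polygon; G0 lifts to the layer z and rapids to the start vertex, then G1 traces the edges.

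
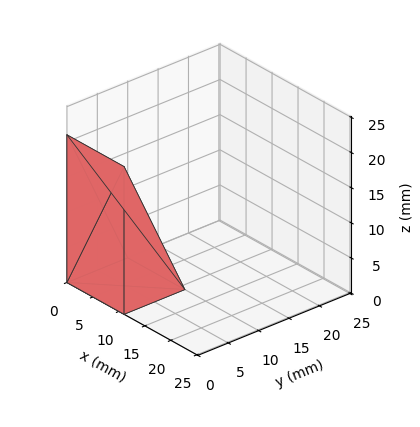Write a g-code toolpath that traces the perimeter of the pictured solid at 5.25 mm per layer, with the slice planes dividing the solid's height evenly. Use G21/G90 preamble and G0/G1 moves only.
Reading the render: the shape is a wedge (ramp): 11 × 10 mm base, rising to 21 mm along the y=0 edge and sloping linearly to z=0 at y=10 (dimensions read to the nearest mm from the axis ticks). For the g-code, the solid's height is divided into equal slices at the stated Δz and each level perimeter traced with G1 moves after a G0 lift.

; perimeter-only toolpath
G21 ; units = mm
G90 ; absolute positioning
G28 ; home
; layer 1
G0 Z5.25
G0 X0.00 Y0.00
G1 X11.00 Y0.00
G1 X11.00 Y7.50
G1 X0.00 Y7.50
G1 X0.00 Y0.00
; layer 2
G0 Z10.50
G0 X0.00 Y0.00
G1 X11.00 Y0.00
G1 X11.00 Y5.00
G1 X0.00 Y5.00
G1 X0.00 Y0.00
; layer 3
G0 Z15.75
G0 X0.00 Y0.00
G1 X11.00 Y0.00
G1 X11.00 Y2.50
G1 X0.00 Y2.50
G1 X0.00 Y0.00
M2 ; end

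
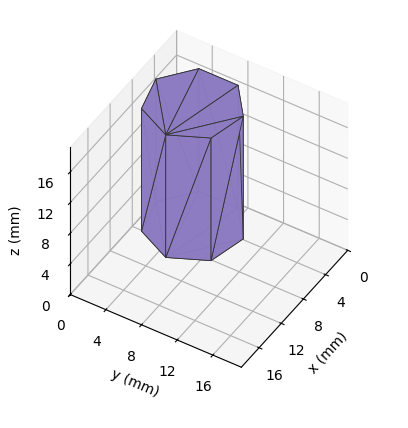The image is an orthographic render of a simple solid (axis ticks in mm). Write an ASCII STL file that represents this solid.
Reading the render: the shape is a regular 7-sided prism (a cylinder approximated with 7 flat sides), circumscribed radius ≈ 5 mm, height ≈ 16 mm (dimensions read to the nearest mm from the axis ticks). For the STL, each face is triangulated and given an outward normal.

solid part
  facet normal 0.0000 0.0000 -1.0000
    outer loop
      vertex 3.9 9.9 0.0
      vertex 8.1 8.9 0.0
      vertex 10.0 5.0 0.0
    endloop
  endfacet
  facet normal 0.0000 0.0000 -1.0000
    outer loop
      vertex 0.5 7.2 0.0
      vertex 3.9 9.9 0.0
      vertex 10.0 5.0 0.0
    endloop
  endfacet
  facet normal 0.0000 0.0000 -1.0000
    outer loop
      vertex 0.5 2.8 0.0
      vertex 0.5 7.2 0.0
      vertex 10.0 5.0 0.0
    endloop
  endfacet
  facet normal 0.0000 0.0000 -1.0000
    outer loop
      vertex 3.9 0.1 0.0
      vertex 0.5 2.8 0.0
      vertex 10.0 5.0 0.0
    endloop
  endfacet
  facet normal 0.0000 0.0000 -1.0000
    outer loop
      vertex 8.1 1.1 0.0
      vertex 3.9 0.1 0.0
      vertex 10.0 5.0 0.0
    endloop
  endfacet
  facet normal 0.0000 0.0000 1.0000
    outer loop
      vertex 10.0 5.0 16.0
      vertex 8.1 8.9 16.0
      vertex 3.9 9.9 16.0
    endloop
  endfacet
  facet normal 0.0000 0.0000 1.0000
    outer loop
      vertex 10.0 5.0 16.0
      vertex 3.9 9.9 16.0
      vertex 0.5 7.2 16.0
    endloop
  endfacet
  facet normal 0.0000 0.0000 1.0000
    outer loop
      vertex 10.0 5.0 16.0
      vertex 0.5 7.2 16.0
      vertex 0.5 2.8 16.0
    endloop
  endfacet
  facet normal 0.0000 0.0000 1.0000
    outer loop
      vertex 10.0 5.0 16.0
      vertex 0.5 2.8 16.0
      vertex 3.9 0.1 16.0
    endloop
  endfacet
  facet normal 0.0000 0.0000 1.0000
    outer loop
      vertex 10.0 5.0 16.0
      vertex 3.9 0.1 16.0
      vertex 8.1 1.1 16.0
    endloop
  endfacet
  facet normal 0.8990 0.4380 0.0000
    outer loop
      vertex 10.0 5.0 0.0
      vertex 8.1 8.9 0.0
      vertex 8.1 8.9 16.0
    endloop
  endfacet
  facet normal 0.8990 0.4380 0.0000
    outer loop
      vertex 10.0 5.0 0.0
      vertex 8.1 8.9 16.0
      vertex 10.0 5.0 16.0
    endloop
  endfacet
  facet normal 0.2316 0.9728 0.0000
    outer loop
      vertex 8.1 8.9 0.0
      vertex 3.9 9.9 0.0
      vertex 3.9 9.9 16.0
    endloop
  endfacet
  facet normal 0.2316 0.9728 0.0000
    outer loop
      vertex 8.1 8.9 0.0
      vertex 3.9 9.9 16.0
      vertex 8.1 8.9 16.0
    endloop
  endfacet
  facet normal -0.6219 0.7831 0.0000
    outer loop
      vertex 3.9 9.9 0.0
      vertex 0.5 7.2 0.0
      vertex 0.5 7.2 16.0
    endloop
  endfacet
  facet normal -0.6219 0.7831 0.0000
    outer loop
      vertex 3.9 9.9 0.0
      vertex 0.5 7.2 16.0
      vertex 3.9 9.9 16.0
    endloop
  endfacet
  facet normal -1.0000 0.0000 0.0000
    outer loop
      vertex 0.5 7.2 0.0
      vertex 0.5 2.8 0.0
      vertex 0.5 2.8 16.0
    endloop
  endfacet
  facet normal -1.0000 0.0000 0.0000
    outer loop
      vertex 0.5 7.2 0.0
      vertex 0.5 2.8 16.0
      vertex 0.5 7.2 16.0
    endloop
  endfacet
  facet normal -0.6219 -0.7831 0.0000
    outer loop
      vertex 0.5 2.8 0.0
      vertex 3.9 0.1 0.0
      vertex 3.9 0.1 16.0
    endloop
  endfacet
  facet normal -0.6219 -0.7831 0.0000
    outer loop
      vertex 0.5 2.8 0.0
      vertex 3.9 0.1 16.0
      vertex 0.5 2.8 16.0
    endloop
  endfacet
  facet normal 0.2316 -0.9728 0.0000
    outer loop
      vertex 3.9 0.1 0.0
      vertex 8.1 1.1 0.0
      vertex 8.1 1.1 16.0
    endloop
  endfacet
  facet normal 0.2316 -0.9728 0.0000
    outer loop
      vertex 3.9 0.1 0.0
      vertex 8.1 1.1 16.0
      vertex 3.9 0.1 16.0
    endloop
  endfacet
  facet normal 0.8990 -0.4380 0.0000
    outer loop
      vertex 8.1 1.1 0.0
      vertex 10.0 5.0 0.0
      vertex 10.0 5.0 16.0
    endloop
  endfacet
  facet normal 0.8990 -0.4380 0.0000
    outer loop
      vertex 8.1 1.1 0.0
      vertex 10.0 5.0 16.0
      vertex 8.1 1.1 16.0
    endloop
  endfacet
endsolid part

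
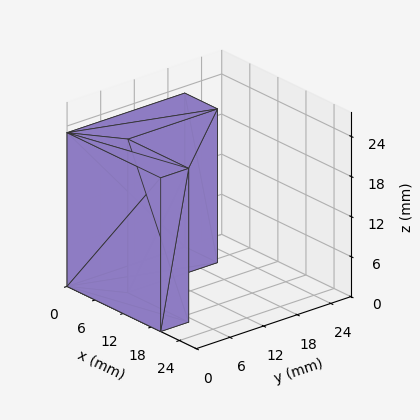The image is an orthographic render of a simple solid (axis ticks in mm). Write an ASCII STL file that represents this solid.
Reading the render: the shape is an L-shaped prism: outer 20 × 21 mm, arm thicknesses ≈ 5 mm (horizontal) and 7 mm (vertical), extruded 23 mm in z (dimensions read to the nearest mm from the axis ticks). For the STL, each face is triangulated and given an outward normal.

solid part
  facet normal 0.0000 0.0000 -1.0000
    outer loop
      vertex 20.00 5.00 0.00
      vertex 20.00 0.00 0.00
      vertex 0.00 0.00 0.00
    endloop
  endfacet
  facet normal 0.0000 0.0000 -1.0000
    outer loop
      vertex 7.00 5.00 0.00
      vertex 20.00 5.00 0.00
      vertex 0.00 0.00 0.00
    endloop
  endfacet
  facet normal 0.0000 0.0000 -1.0000
    outer loop
      vertex 7.00 21.00 0.00
      vertex 7.00 5.00 0.00
      vertex 0.00 0.00 0.00
    endloop
  endfacet
  facet normal 0.0000 0.0000 -1.0000
    outer loop
      vertex 0.00 21.00 0.00
      vertex 7.00 21.00 0.00
      vertex 0.00 0.00 0.00
    endloop
  endfacet
  facet normal 0.0000 0.0000 1.0000
    outer loop
      vertex 0.00 0.00 23.00
      vertex 20.00 0.00 23.00
      vertex 20.00 5.00 23.00
    endloop
  endfacet
  facet normal 0.0000 0.0000 1.0000
    outer loop
      vertex 0.00 0.00 23.00
      vertex 20.00 5.00 23.00
      vertex 7.00 5.00 23.00
    endloop
  endfacet
  facet normal 0.0000 0.0000 1.0000
    outer loop
      vertex 0.00 0.00 23.00
      vertex 7.00 5.00 23.00
      vertex 7.00 21.00 23.00
    endloop
  endfacet
  facet normal 0.0000 0.0000 1.0000
    outer loop
      vertex 0.00 0.00 23.00
      vertex 7.00 21.00 23.00
      vertex 0.00 21.00 23.00
    endloop
  endfacet
  facet normal 0.0000 -1.0000 0.0000
    outer loop
      vertex 0.00 0.00 0.00
      vertex 20.00 0.00 0.00
      vertex 20.00 0.00 23.00
    endloop
  endfacet
  facet normal 0.0000 -1.0000 0.0000
    outer loop
      vertex 0.00 0.00 0.00
      vertex 20.00 0.00 23.00
      vertex 0.00 0.00 23.00
    endloop
  endfacet
  facet normal 1.0000 0.0000 0.0000
    outer loop
      vertex 20.00 0.00 0.00
      vertex 20.00 5.00 0.00
      vertex 20.00 5.00 23.00
    endloop
  endfacet
  facet normal 1.0000 0.0000 0.0000
    outer loop
      vertex 20.00 0.00 0.00
      vertex 20.00 5.00 23.00
      vertex 20.00 0.00 23.00
    endloop
  endfacet
  facet normal 0.0000 1.0000 0.0000
    outer loop
      vertex 20.00 5.00 0.00
      vertex 7.00 5.00 0.00
      vertex 7.00 5.00 23.00
    endloop
  endfacet
  facet normal 0.0000 1.0000 0.0000
    outer loop
      vertex 20.00 5.00 0.00
      vertex 7.00 5.00 23.00
      vertex 20.00 5.00 23.00
    endloop
  endfacet
  facet normal 1.0000 0.0000 0.0000
    outer loop
      vertex 7.00 5.00 0.00
      vertex 7.00 21.00 0.00
      vertex 7.00 21.00 23.00
    endloop
  endfacet
  facet normal 1.0000 0.0000 0.0000
    outer loop
      vertex 7.00 5.00 0.00
      vertex 7.00 21.00 23.00
      vertex 7.00 5.00 23.00
    endloop
  endfacet
  facet normal 0.0000 1.0000 0.0000
    outer loop
      vertex 7.00 21.00 0.00
      vertex 0.00 21.00 0.00
      vertex 0.00 21.00 23.00
    endloop
  endfacet
  facet normal 0.0000 1.0000 0.0000
    outer loop
      vertex 7.00 21.00 0.00
      vertex 0.00 21.00 23.00
      vertex 7.00 21.00 23.00
    endloop
  endfacet
  facet normal -1.0000 0.0000 0.0000
    outer loop
      vertex 0.00 21.00 0.00
      vertex 0.00 0.00 0.00
      vertex 0.00 0.00 23.00
    endloop
  endfacet
  facet normal -1.0000 0.0000 0.0000
    outer loop
      vertex 0.00 21.00 0.00
      vertex 0.00 0.00 23.00
      vertex 0.00 21.00 23.00
    endloop
  endfacet
endsolid part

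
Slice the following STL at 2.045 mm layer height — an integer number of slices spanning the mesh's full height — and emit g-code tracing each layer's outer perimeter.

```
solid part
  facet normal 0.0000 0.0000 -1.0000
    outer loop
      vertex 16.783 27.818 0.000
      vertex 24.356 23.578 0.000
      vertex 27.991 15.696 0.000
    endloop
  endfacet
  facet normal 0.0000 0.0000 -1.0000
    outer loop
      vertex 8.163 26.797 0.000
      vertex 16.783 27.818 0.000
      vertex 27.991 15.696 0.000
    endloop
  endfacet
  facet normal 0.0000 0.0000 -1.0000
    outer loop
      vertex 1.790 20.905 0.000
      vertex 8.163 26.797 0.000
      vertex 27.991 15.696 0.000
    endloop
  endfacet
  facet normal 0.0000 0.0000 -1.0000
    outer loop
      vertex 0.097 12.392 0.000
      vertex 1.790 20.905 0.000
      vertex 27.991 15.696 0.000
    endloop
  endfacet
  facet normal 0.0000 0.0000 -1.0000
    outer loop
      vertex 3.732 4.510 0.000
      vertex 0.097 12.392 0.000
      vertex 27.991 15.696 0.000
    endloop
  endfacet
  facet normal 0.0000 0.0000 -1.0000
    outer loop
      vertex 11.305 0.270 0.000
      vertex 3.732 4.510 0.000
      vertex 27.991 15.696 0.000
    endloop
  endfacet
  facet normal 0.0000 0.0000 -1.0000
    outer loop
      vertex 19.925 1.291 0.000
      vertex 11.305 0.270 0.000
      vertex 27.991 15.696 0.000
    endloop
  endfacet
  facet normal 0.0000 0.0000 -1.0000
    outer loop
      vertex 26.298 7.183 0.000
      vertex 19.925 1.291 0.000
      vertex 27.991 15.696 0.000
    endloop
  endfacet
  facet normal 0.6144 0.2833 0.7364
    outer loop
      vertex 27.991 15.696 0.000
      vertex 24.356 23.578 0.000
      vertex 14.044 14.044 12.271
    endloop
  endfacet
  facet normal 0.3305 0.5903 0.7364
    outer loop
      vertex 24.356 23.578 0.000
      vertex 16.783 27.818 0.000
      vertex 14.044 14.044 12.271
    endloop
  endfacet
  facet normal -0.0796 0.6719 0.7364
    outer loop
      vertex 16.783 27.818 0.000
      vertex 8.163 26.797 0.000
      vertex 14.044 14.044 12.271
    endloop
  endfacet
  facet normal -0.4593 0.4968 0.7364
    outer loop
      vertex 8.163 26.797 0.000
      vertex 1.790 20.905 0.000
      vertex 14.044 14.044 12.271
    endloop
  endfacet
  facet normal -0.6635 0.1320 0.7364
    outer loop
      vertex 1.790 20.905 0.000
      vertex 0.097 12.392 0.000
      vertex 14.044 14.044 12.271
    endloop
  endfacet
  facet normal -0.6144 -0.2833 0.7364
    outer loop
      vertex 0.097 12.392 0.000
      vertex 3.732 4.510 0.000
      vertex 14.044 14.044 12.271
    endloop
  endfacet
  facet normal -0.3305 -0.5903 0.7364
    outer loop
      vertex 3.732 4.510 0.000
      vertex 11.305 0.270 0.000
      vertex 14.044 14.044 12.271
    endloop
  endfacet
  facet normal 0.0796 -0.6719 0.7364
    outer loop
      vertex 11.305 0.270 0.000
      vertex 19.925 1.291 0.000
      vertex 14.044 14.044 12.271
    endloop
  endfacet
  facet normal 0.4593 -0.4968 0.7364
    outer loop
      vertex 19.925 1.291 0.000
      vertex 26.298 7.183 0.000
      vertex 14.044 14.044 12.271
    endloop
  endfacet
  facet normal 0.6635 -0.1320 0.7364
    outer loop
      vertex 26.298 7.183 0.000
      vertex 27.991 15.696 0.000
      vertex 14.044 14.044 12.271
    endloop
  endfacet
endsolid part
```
; perimeter-only toolpath
G21 ; units = mm
G90 ; absolute positioning
G28 ; home
; layer 1
G0 Z2.045
G0 X25.667 Y15.421
G1 X22.637 Y21.989
G1 X16.327 Y25.522
G1 X9.143 Y24.672
G1 X3.832 Y19.762
G1 X2.421 Y12.667
G1 X5.451 Y6.099
G1 X11.761 Y2.566
G1 X18.945 Y3.416
G1 X24.256 Y8.326
G1 X25.667 Y15.421
; layer 2
G0 Z4.090
G0 X23.342 Y15.145
G1 X20.919 Y20.400
G1 X15.870 Y23.227
G1 X10.123 Y22.546
G1 X5.875 Y18.618
G1 X4.746 Y12.943
G1 X7.169 Y7.688
G1 X12.218 Y4.861
G1 X17.965 Y5.542
G1 X22.213 Y9.470
G1 X23.342 Y15.145
; layer 3
G0 Z6.136
G0 X21.017 Y14.870
G1 X19.200 Y18.811
G1 X15.414 Y20.931
G1 X11.104 Y20.421
G1 X7.917 Y17.474
G1 X7.071 Y13.218
G1 X8.888 Y9.277
G1 X12.675 Y7.157
G1 X16.985 Y7.668
G1 X20.171 Y10.614
G1 X21.017 Y14.870
; layer 4
G0 Z8.181
G0 X18.693 Y14.595
G1 X17.481 Y17.222
G1 X14.957 Y18.635
G1 X12.084 Y18.295
G1 X9.959 Y16.331
G1 X9.395 Y13.493
G1 X10.607 Y10.866
G1 X13.131 Y9.453
G1 X16.004 Y9.793
G1 X18.129 Y11.757
G1 X18.693 Y14.595
; layer 5
G0 Z10.226
G0 X16.369 Y14.319
G1 X15.763 Y15.633
G1 X14.501 Y16.340
G1 X13.064 Y16.169
G1 X12.002 Y15.188
G1 X11.720 Y13.769
G1 X12.325 Y12.455
G1 X13.588 Y11.748
G1 X15.024 Y11.919
G1 X16.086 Y12.901
G1 X16.369 Y14.319
M2 ; end

The solid is a regular 10-sided pyramid, base circumscribed radius ≈ 14 mm, apex at z ≈ 12.3 mm. Slicing at Δz = 2.045 mm — 6 equal slices spanning the solid's height, so layer i sits at z = i·h/6 — gives 5 non-empty perimeters. Each is a 10-segment closed polygon; G0 lifts to the layer z and rapids to the start vertex, then G1 traces the edges. The cross-section shrinks linearly with z (the slice at the apex is degenerate and omitted).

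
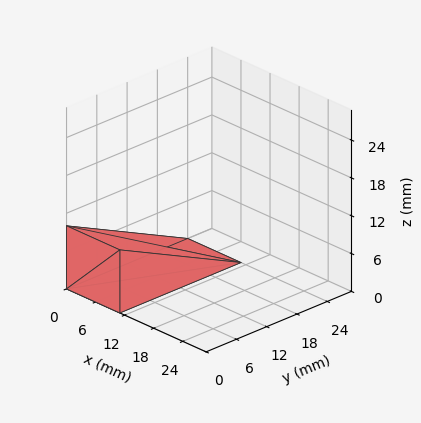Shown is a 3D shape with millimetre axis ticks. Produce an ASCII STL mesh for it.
Reading the render: the shape is a wedge (ramp): 11 × 24 mm base, rising to 10 mm along the y=0 edge and sloping linearly to z=0 at y=24 (dimensions read to the nearest mm from the axis ticks). For the STL, each face is triangulated and given an outward normal.

solid part
  facet normal 0.0000 0.0000 -1.0000
    outer loop
      vertex 11.0 24.0 0.0
      vertex 11.0 0.0 0.0
      vertex 0.0 0.0 0.0
    endloop
  endfacet
  facet normal 0.0000 0.0000 -1.0000
    outer loop
      vertex 0.0 24.0 0.0
      vertex 11.0 24.0 0.0
      vertex 0.0 0.0 0.0
    endloop
  endfacet
  facet normal 0.0000 -1.0000 0.0000
    outer loop
      vertex 0.0 0.0 0.0
      vertex 11.0 0.0 0.0
      vertex 11.0 0.0 10.0
    endloop
  endfacet
  facet normal 0.0000 -1.0000 0.0000
    outer loop
      vertex 0.0 0.0 0.0
      vertex 11.0 0.0 10.0
      vertex 0.0 0.0 10.0
    endloop
  endfacet
  facet normal 0.0000 0.3846 0.9231
    outer loop
      vertex 0.0 0.0 10.0
      vertex 11.0 0.0 10.0
      vertex 11.0 24.0 0.0
    endloop
  endfacet
  facet normal 0.0000 0.3846 0.9231
    outer loop
      vertex 0.0 0.0 10.0
      vertex 11.0 24.0 0.0
      vertex 0.0 24.0 0.0
    endloop
  endfacet
  facet normal -1.0000 0.0000 0.0000
    outer loop
      vertex 0.0 0.0 10.0
      vertex 0.0 24.0 0.0
      vertex 0.0 0.0 0.0
    endloop
  endfacet
  facet normal 1.0000 0.0000 0.0000
    outer loop
      vertex 11.0 0.0 0.0
      vertex 11.0 24.0 0.0
      vertex 11.0 0.0 10.0
    endloop
  endfacet
endsolid part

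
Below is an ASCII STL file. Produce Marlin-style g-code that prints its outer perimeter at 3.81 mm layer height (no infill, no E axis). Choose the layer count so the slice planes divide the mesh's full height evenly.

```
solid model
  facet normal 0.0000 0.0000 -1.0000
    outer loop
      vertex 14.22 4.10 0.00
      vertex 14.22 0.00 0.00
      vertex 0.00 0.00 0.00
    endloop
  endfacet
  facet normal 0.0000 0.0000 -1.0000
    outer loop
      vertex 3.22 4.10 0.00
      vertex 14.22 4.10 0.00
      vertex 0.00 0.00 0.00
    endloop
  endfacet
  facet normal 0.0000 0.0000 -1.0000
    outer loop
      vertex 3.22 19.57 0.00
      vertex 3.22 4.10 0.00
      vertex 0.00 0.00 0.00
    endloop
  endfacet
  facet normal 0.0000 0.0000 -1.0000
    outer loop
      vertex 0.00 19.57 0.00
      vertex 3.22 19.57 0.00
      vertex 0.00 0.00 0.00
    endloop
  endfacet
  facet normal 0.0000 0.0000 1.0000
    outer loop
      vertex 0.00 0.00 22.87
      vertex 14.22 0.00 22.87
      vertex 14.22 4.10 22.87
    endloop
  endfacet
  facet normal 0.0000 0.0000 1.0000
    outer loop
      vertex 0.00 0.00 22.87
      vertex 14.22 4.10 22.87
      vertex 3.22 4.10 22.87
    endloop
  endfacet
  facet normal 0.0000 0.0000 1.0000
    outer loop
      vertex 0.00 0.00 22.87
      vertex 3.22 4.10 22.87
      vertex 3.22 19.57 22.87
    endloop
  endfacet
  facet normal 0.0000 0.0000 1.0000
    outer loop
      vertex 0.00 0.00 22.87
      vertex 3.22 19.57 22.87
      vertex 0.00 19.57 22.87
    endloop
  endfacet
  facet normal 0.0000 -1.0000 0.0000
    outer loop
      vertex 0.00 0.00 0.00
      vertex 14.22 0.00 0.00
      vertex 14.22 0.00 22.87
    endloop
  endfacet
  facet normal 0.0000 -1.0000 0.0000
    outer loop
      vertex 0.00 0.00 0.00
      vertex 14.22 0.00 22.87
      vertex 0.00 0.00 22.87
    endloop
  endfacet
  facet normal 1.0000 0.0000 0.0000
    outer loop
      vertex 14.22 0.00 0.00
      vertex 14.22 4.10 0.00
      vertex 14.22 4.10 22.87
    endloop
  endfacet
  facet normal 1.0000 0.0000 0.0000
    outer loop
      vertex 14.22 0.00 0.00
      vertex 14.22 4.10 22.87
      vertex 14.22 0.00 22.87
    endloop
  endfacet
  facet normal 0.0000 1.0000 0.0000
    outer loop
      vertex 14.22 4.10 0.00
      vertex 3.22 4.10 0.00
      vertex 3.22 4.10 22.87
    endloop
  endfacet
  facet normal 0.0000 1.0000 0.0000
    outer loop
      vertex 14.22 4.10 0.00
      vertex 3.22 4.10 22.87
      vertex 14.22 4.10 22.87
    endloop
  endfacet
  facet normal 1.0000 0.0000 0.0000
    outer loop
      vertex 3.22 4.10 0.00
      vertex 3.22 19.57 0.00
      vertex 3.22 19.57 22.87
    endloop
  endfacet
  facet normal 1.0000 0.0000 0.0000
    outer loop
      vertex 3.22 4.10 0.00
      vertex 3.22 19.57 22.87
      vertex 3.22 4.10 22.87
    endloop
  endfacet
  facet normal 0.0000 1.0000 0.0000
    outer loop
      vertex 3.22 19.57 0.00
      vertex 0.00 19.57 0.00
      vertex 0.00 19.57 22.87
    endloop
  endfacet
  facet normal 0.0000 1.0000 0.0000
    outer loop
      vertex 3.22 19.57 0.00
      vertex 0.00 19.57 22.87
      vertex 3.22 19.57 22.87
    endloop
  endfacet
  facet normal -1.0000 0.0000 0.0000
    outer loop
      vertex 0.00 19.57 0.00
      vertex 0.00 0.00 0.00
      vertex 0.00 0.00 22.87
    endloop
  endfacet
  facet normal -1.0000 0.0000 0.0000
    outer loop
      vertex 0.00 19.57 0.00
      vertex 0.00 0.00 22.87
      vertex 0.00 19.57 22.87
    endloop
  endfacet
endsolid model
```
; perimeter-only toolpath
G21 ; units = mm
G90 ; absolute positioning
G28 ; home
; layer 1
G0 Z3.81
G0 X0.00 Y0.00
G1 X14.22 Y0.00
G1 X14.22 Y4.10
G1 X3.22 Y4.10
G1 X3.22 Y19.57
G1 X0.00 Y19.57
G1 X0.00 Y0.00
; layer 2
G0 Z7.62
G0 X0.00 Y0.00
G1 X14.22 Y0.00
G1 X14.22 Y4.10
G1 X3.22 Y4.10
G1 X3.22 Y19.57
G1 X0.00 Y19.57
G1 X0.00 Y0.00
; layer 3
G0 Z11.44
G0 X0.00 Y0.00
G1 X14.22 Y0.00
G1 X14.22 Y4.10
G1 X3.22 Y4.10
G1 X3.22 Y19.57
G1 X0.00 Y19.57
G1 X0.00 Y0.00
; layer 4
G0 Z15.25
G0 X0.00 Y0.00
G1 X14.22 Y0.00
G1 X14.22 Y4.10
G1 X3.22 Y4.10
G1 X3.22 Y19.57
G1 X0.00 Y19.57
G1 X0.00 Y0.00
; layer 5
G0 Z19.06
G0 X0.00 Y0.00
G1 X14.22 Y0.00
G1 X14.22 Y4.10
G1 X3.22 Y4.10
G1 X3.22 Y19.57
G1 X0.00 Y19.57
G1 X0.00 Y0.00
; layer 6
G0 Z22.87
G0 X0.00 Y0.00
G1 X14.22 Y0.00
G1 X14.22 Y4.10
G1 X3.22 Y4.10
G1 X3.22 Y19.57
G1 X0.00 Y19.57
G1 X0.00 Y0.00
M2 ; end

The solid is an L-shaped prism: outer 14.2 × 19.6 mm, arm thicknesses ≈ 4.1 mm (horizontal) and 3.22 mm (vertical), extruded 22.9 mm in z. Slicing at Δz = 3.81 mm — 6 equal slices spanning the solid's height, so layer i sits at z = i·h/6 — gives 6 non-empty perimeters. Each is a 6-segment closed polygon; G0 lifts to the layer z and rapids to the start vertex, then G1 traces the edges.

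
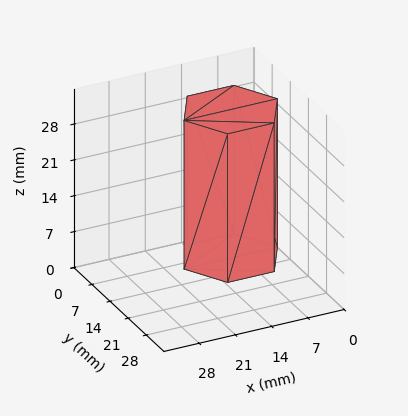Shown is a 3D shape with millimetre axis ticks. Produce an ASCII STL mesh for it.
Reading the render: the shape is a regular 6-sided prism (a cylinder approximated with 6 flat sides), circumscribed radius ≈ 9 mm, height ≈ 29 mm (dimensions read to the nearest mm from the axis ticks). For the STL, each face is triangulated and given an outward normal.

solid part
  facet normal 0.0000 0.0000 -1.0000
    outer loop
      vertex 4.500 16.794 0.000
      vertex 13.500 16.794 0.000
      vertex 18.000 9.000 0.000
    endloop
  endfacet
  facet normal 0.0000 0.0000 -1.0000
    outer loop
      vertex 0.000 9.000 0.000
      vertex 4.500 16.794 0.000
      vertex 18.000 9.000 0.000
    endloop
  endfacet
  facet normal 0.0000 0.0000 -1.0000
    outer loop
      vertex 4.500 1.206 0.000
      vertex 0.000 9.000 0.000
      vertex 18.000 9.000 0.000
    endloop
  endfacet
  facet normal 0.0000 0.0000 -1.0000
    outer loop
      vertex 13.500 1.206 0.000
      vertex 4.500 1.206 0.000
      vertex 18.000 9.000 0.000
    endloop
  endfacet
  facet normal 0.0000 0.0000 1.0000
    outer loop
      vertex 18.000 9.000 29.000
      vertex 13.500 16.794 29.000
      vertex 4.500 16.794 29.000
    endloop
  endfacet
  facet normal 0.0000 0.0000 1.0000
    outer loop
      vertex 18.000 9.000 29.000
      vertex 4.500 16.794 29.000
      vertex 0.000 9.000 29.000
    endloop
  endfacet
  facet normal 0.0000 0.0000 1.0000
    outer loop
      vertex 18.000 9.000 29.000
      vertex 0.000 9.000 29.000
      vertex 4.500 1.206 29.000
    endloop
  endfacet
  facet normal 0.0000 0.0000 1.0000
    outer loop
      vertex 18.000 9.000 29.000
      vertex 4.500 1.206 29.000
      vertex 13.500 1.206 29.000
    endloop
  endfacet
  facet normal 0.8660 0.5000 0.0000
    outer loop
      vertex 18.000 9.000 0.000
      vertex 13.500 16.794 0.000
      vertex 13.500 16.794 29.000
    endloop
  endfacet
  facet normal 0.8660 0.5000 0.0000
    outer loop
      vertex 18.000 9.000 0.000
      vertex 13.500 16.794 29.000
      vertex 18.000 9.000 29.000
    endloop
  endfacet
  facet normal 0.0000 1.0000 0.0000
    outer loop
      vertex 13.500 16.794 0.000
      vertex 4.500 16.794 0.000
      vertex 4.500 16.794 29.000
    endloop
  endfacet
  facet normal 0.0000 1.0000 0.0000
    outer loop
      vertex 13.500 16.794 0.000
      vertex 4.500 16.794 29.000
      vertex 13.500 16.794 29.000
    endloop
  endfacet
  facet normal -0.8660 0.5000 0.0000
    outer loop
      vertex 4.500 16.794 0.000
      vertex 0.000 9.000 0.000
      vertex 0.000 9.000 29.000
    endloop
  endfacet
  facet normal -0.8660 0.5000 0.0000
    outer loop
      vertex 4.500 16.794 0.000
      vertex 0.000 9.000 29.000
      vertex 4.500 16.794 29.000
    endloop
  endfacet
  facet normal -0.8660 -0.5000 0.0000
    outer loop
      vertex 0.000 9.000 0.000
      vertex 4.500 1.206 0.000
      vertex 4.500 1.206 29.000
    endloop
  endfacet
  facet normal -0.8660 -0.5000 0.0000
    outer loop
      vertex 0.000 9.000 0.000
      vertex 4.500 1.206 29.000
      vertex 0.000 9.000 29.000
    endloop
  endfacet
  facet normal 0.0000 -1.0000 0.0000
    outer loop
      vertex 4.500 1.206 0.000
      vertex 13.500 1.206 0.000
      vertex 13.500 1.206 29.000
    endloop
  endfacet
  facet normal 0.0000 -1.0000 0.0000
    outer loop
      vertex 4.500 1.206 0.000
      vertex 13.500 1.206 29.000
      vertex 4.500 1.206 29.000
    endloop
  endfacet
  facet normal 0.8660 -0.5000 0.0000
    outer loop
      vertex 13.500 1.206 0.000
      vertex 18.000 9.000 0.000
      vertex 18.000 9.000 29.000
    endloop
  endfacet
  facet normal 0.8660 -0.5000 0.0000
    outer loop
      vertex 13.500 1.206 0.000
      vertex 18.000 9.000 29.000
      vertex 13.500 1.206 29.000
    endloop
  endfacet
endsolid part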